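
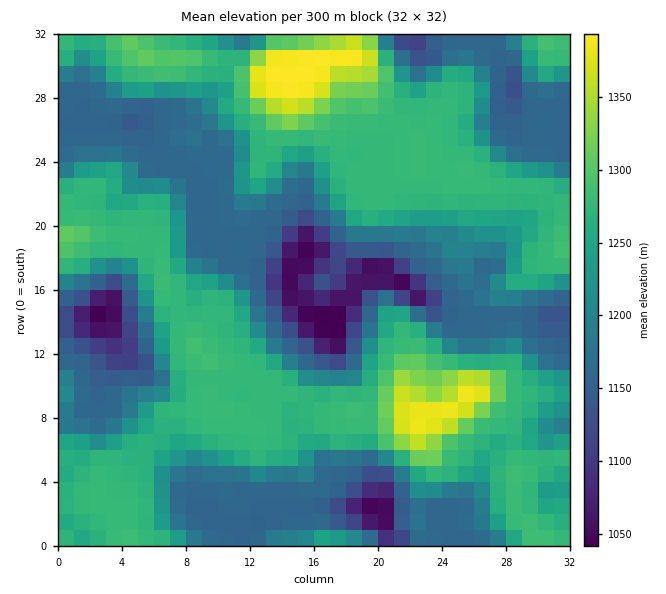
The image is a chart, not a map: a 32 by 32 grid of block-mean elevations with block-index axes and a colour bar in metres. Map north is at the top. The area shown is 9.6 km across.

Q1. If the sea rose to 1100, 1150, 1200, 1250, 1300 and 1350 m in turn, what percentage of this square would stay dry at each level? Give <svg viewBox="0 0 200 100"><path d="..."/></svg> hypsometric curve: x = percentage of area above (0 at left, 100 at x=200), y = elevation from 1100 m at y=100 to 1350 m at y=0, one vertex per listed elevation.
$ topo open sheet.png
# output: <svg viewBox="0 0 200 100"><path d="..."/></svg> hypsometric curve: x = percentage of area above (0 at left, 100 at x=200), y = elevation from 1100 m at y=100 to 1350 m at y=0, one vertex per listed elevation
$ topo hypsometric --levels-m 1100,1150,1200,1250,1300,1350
<svg viewBox="0 0 200 100"><path d="M189 100l-11-20-62-20-21-20-80-20-7-20"/></svg>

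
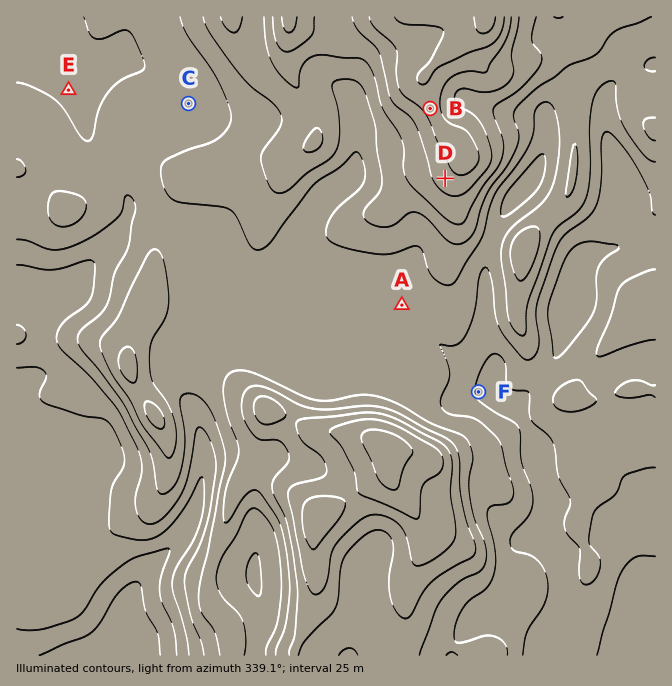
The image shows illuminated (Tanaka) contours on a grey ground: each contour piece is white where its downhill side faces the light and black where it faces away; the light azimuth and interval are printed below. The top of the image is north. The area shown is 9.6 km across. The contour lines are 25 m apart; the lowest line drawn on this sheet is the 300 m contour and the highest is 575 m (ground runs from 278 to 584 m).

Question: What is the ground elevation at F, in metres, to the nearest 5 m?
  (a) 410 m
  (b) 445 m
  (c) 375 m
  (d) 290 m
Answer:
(c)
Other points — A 405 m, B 530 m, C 410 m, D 510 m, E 400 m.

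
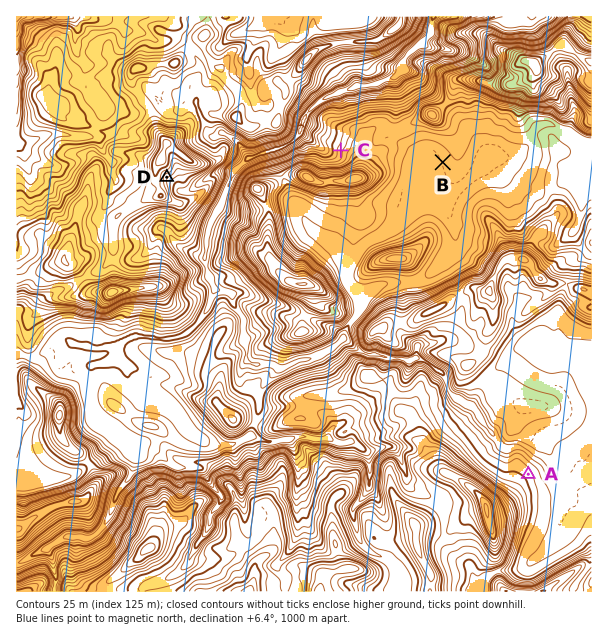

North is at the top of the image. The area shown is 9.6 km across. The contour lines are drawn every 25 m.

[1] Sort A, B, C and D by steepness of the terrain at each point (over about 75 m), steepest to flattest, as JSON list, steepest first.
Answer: ["D", "C", "A", "B"]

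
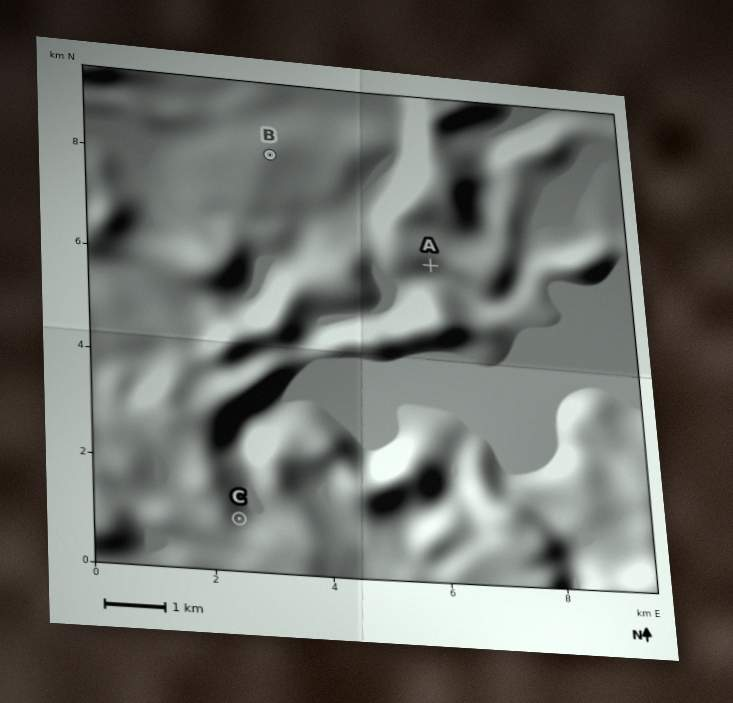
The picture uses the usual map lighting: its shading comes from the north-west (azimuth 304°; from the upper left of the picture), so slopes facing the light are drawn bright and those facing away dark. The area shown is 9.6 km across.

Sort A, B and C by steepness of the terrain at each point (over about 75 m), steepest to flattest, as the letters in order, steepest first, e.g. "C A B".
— A C B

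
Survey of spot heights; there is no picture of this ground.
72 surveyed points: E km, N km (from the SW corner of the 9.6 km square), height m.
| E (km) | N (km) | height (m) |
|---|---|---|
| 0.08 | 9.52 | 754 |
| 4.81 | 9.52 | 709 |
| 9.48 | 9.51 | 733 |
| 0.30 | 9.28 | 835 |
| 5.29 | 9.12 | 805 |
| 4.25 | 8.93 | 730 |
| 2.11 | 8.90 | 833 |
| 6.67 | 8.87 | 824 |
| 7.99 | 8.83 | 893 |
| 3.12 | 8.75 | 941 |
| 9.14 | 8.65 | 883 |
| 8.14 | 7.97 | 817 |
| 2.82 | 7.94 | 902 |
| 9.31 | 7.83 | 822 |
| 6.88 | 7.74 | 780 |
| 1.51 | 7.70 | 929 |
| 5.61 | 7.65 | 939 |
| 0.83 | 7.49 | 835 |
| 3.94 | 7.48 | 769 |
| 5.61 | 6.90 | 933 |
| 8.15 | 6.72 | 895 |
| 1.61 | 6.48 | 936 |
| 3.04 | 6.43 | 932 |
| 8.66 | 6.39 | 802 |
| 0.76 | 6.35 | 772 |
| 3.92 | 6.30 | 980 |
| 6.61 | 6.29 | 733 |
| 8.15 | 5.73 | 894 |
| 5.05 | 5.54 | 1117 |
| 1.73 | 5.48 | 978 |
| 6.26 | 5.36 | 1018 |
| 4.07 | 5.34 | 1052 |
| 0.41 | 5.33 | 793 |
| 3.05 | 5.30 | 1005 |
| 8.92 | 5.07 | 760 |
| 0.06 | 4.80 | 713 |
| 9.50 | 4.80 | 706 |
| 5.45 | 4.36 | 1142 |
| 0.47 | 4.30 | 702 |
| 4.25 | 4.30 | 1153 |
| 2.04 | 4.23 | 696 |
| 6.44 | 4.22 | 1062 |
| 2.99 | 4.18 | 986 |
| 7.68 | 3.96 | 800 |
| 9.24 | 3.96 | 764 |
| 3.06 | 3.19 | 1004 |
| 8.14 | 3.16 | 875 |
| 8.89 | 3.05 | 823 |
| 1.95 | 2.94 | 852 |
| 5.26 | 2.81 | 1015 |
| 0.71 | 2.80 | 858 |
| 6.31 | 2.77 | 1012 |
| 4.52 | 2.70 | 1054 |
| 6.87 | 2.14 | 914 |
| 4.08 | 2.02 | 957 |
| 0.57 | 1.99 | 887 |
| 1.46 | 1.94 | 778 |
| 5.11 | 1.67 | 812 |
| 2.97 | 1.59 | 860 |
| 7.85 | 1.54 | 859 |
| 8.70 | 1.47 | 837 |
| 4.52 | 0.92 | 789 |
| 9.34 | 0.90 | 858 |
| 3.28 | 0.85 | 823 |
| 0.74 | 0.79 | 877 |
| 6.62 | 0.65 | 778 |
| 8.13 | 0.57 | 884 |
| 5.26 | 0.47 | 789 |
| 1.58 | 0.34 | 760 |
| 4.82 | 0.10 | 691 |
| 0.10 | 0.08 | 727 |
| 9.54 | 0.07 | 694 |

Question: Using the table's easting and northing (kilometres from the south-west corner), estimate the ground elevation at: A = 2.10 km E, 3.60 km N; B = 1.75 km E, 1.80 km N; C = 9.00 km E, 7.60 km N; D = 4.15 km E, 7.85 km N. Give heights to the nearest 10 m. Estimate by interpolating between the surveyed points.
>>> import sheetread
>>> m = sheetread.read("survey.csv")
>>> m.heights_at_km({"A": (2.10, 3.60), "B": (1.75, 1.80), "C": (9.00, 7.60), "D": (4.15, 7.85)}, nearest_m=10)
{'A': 740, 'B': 790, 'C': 860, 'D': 790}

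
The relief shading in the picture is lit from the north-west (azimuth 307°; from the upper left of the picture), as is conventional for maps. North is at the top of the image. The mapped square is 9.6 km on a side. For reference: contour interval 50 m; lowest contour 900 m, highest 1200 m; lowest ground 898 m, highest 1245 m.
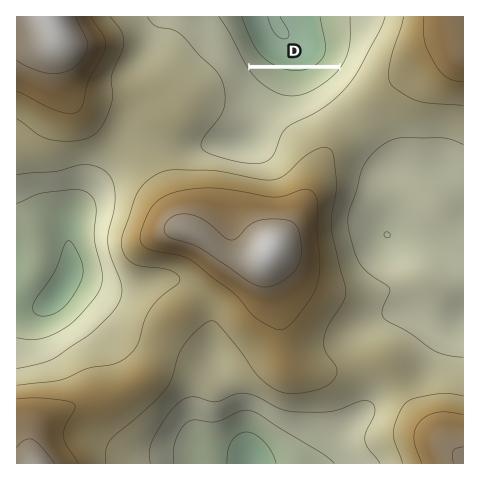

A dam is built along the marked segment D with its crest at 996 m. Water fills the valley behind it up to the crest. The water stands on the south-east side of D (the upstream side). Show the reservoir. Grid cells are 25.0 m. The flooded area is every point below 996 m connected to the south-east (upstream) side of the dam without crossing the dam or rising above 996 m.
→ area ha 67.2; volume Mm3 12.9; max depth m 49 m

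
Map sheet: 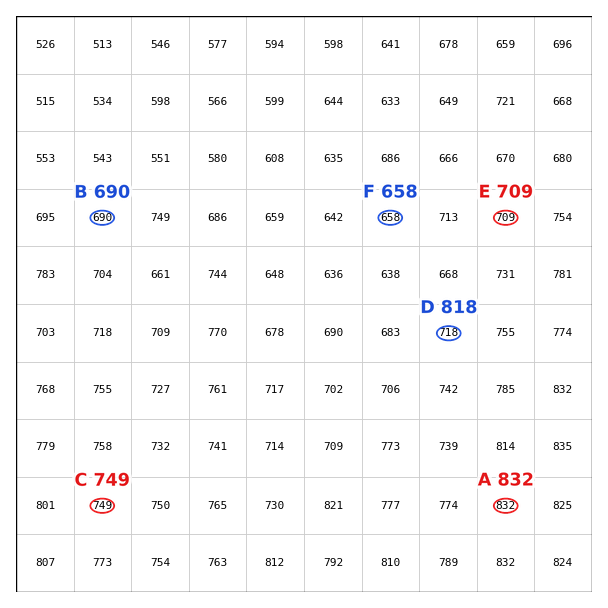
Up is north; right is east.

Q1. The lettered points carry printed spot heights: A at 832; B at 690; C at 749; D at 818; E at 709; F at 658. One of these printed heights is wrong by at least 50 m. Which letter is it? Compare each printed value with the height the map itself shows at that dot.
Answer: D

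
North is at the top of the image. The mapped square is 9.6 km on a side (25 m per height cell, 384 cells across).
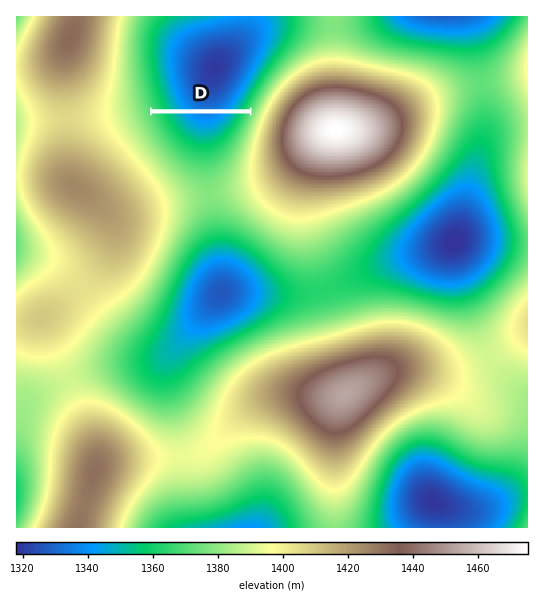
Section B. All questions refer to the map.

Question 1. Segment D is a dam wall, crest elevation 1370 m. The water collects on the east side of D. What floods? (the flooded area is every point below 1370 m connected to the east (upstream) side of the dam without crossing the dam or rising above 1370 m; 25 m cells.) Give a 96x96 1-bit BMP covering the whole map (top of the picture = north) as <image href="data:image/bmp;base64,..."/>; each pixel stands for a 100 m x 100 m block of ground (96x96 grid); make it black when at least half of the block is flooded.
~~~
<image width="96" height="96" href="data:image/bmp;base64,Qk2+BAAAAAAAAD4AAAAoAAAAYAAAAGAAAAABAAEAAAAAAIAEAAATCwAAEwsAAAIAAAAAAAAA////AAAAAAAAAAAAAAAAAAAAAAAAAAAAAAAAAAAAAAAAAAAAAAAAAAAAAAAAAAAAAAAAAAAAAAAAAAAAAAAAAAAAAAAAAAAAAAAAAAAAAAAAAAAAAAAAAAAAAAAAAAAAAAAAAAAAAAAAAAAAAAAAAAAAAAAAAAAAAAAAAAAAAAAAAAAAAAAAAAAAAAAAAAAAAAAAAAAAAAAAAAAAAAAAAAAAAAAAAAAAAAAAAAAAAAAAAAAAAAAAAAAAAAAAAAAAAAAAAAAAAAAAAAAAAAAAAAAAAAAAAAAAAAAAAAAAAAAAAAAAAAAAAAAAAAAAAAAAAAAAAAAAAAAAAAAAAAAAAAAAAAAAAAAAAAAAAAAAAAAAAAAAAAAAAAAAAAAAAAAAAAAAAAAAAAAAAAAAAAAAAAAAAAAAAAAAAAAAAAAAAAAAAAAAAAAAAAAAAAAAAAAAAAAAAAAAAAAAAAAAAAAAAAAAAAAAAAAAAAAAAAAAAAAAAAAAAAAAAAAAAAAAAAAAAAAAAAAAAAAAAAAAAAAAAAAAAAAAAAAAAAAAAAAAAAAAAAAAAAAAAAAAAAAAAAAAAAAAAAAAAAAAAAAAAAAAAAAAAAAAAAAAAAAAAAAAAAAAAAAAAAAAAAAAAAAAAAAAAAAAAAAAAAAAAAAAAAAAAAAAAAAAAAAAAAAAAAAAAAAAAAAAAAAAAAAAAAAAAAAAAAAAAAAAAAAAAAAAAAAAAAAAAAAAAAAAAAAAAAAAAAAAAAAAAAAAAAAAAAAAAAAAAAAAAAAAAAAAAAAAAAAAAAAAAAAAAAAAAAAAAAAAAAAAAAAAAAAAAAAAAAAAAAAAAAAAAAAAAAAAAAAAAAAAAAAAAAAAAAAAAAAAAAAAAAAAAAAAAAAAAAAAAAAAAAAAAAAAAAAAAAAAAAAAAAAAAAAAAAAAAAAAAAAAAAAAAAAAAAAAAAAAAAAAAAAAAAAAAAAAAAAAAAAAAAAAAAAAAAAAAAAAAAAAAAAAAAAAAAAAAAAAAAAAAAAAAAAAAAAAAAAAAAAAAAAAAAAAAAAAAAAAAAAAAAAAAAAAAAAAAAAAAAAAAAAAAAAAAAAAAAAAAAAAAAAAAAAAAAAAfAAAAAAAAAAAAAAB/gAAAAAAAAAAAAAD/wAAAAAAAAAAAAAH/wAAAAAAAAAAAAAP/4AAAAAAAAAAAAAf/8AAAAAAAAAAAAAf/8AAAAAAAAAAAAA//+AAAAAAAAAAAAA//+AAAAAAAAAAAAA//+AAAAAAAAAAAAAAAAAAAAAAAAAAAAAAAAAAAAAAAAAAAAAAAAAAAAAAAAAAAAAAAAAAAAAAAAAAAAAAAAAAAAAAAAAAAAAAAAAAAAAAAAAAAAAAAAAAAAAAAAAAAAAAAAAAAAAAAAAAAAAAAAAAAAAAAAAAAAAAAAAAAAAAAAAAAAAAAAAAAAAAAAAAAAAAAAAAAAAAAAAAAAAAAAAAAAAAAAAAAAAAAAAAAAAAAAAAAAAAAAAAAAAAAAAAAAAAAAAAAAAAAAAAAAAAAAAAAAAAAAAAAAAAAAAAAAAAAAA="/>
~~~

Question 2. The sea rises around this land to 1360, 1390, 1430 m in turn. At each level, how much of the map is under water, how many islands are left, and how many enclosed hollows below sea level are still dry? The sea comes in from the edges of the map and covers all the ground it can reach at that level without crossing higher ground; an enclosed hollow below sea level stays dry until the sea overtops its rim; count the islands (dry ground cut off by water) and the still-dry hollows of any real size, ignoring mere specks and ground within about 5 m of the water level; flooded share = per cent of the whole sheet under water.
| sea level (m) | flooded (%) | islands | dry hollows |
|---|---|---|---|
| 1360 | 12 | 0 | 2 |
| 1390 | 56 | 1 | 0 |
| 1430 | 93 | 2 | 0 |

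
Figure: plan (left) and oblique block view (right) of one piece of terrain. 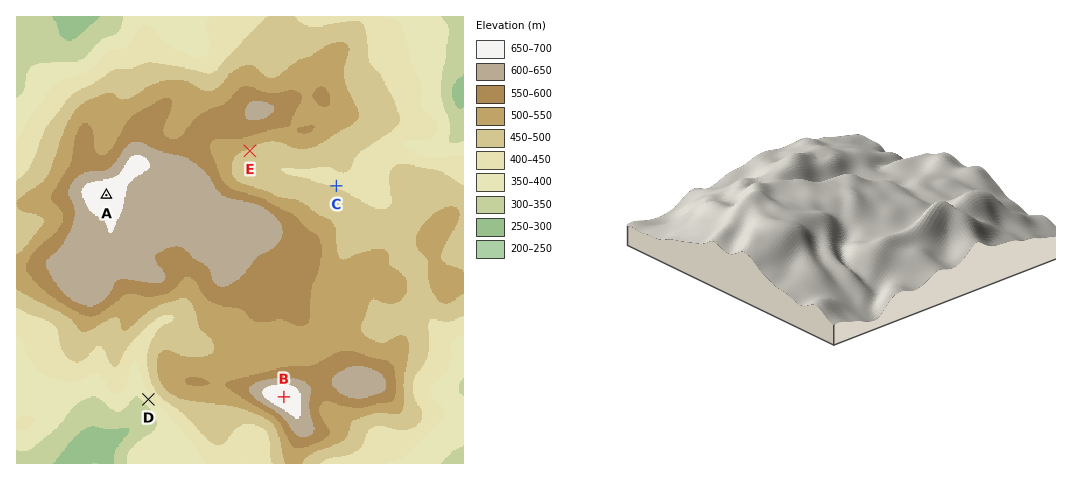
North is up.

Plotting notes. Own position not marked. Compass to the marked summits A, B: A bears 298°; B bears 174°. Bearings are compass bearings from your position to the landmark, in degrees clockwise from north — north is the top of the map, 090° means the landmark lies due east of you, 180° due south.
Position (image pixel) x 272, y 283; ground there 580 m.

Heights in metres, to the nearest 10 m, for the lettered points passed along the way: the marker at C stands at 450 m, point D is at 380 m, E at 490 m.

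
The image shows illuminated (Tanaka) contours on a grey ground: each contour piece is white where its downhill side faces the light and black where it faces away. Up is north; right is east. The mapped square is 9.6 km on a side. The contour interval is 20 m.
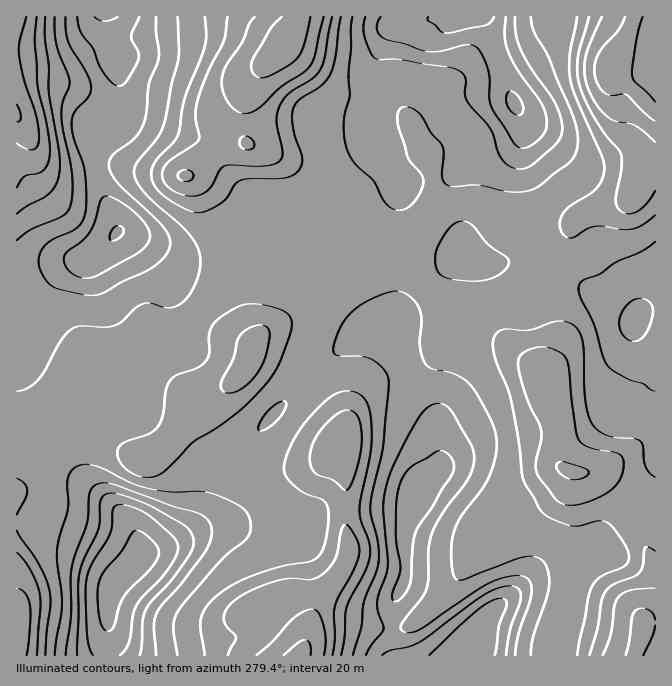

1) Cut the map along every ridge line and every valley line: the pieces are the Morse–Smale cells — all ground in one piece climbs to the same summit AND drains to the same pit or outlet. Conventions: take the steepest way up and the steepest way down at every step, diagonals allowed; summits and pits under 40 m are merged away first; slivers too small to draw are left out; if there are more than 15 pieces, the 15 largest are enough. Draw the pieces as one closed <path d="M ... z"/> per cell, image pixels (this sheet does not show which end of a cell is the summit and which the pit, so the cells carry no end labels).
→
<path d="M468 254l-30 15-28 10-9 13-3 15-4 35 10 21 12 35 15 17 7 12 3 36-2 5-21 20-14 42 2 45-12 25-3 20 3 34 3 2 237 0 9-26 0-10-11-12-23-17-15-14-11-17-7-30-2-57-13-8-2-8 2-9-2-45-3-8-18-20 0-7 15-15 3-6 0-24-7-30 2-16 3-7-17-9-12-3-21 5-24 0z"/><path d="M482 16l-184 0-10 24-25 27-15 30-5 16 0 15 3 15 22 8 19 10 55 22 12 15 26-15 14-2 4 2 10 22 17 19 9-8 12-8-3-6 0-14 7-9 18-11 37-17 13-9 5-10-2-17-10-18-22-67z"/><path d="M344 453l-29 11-43 10-32-1-21-12-8 11-5 28-12 24-20 17-17 8-13 4-31 32-5 17-2 53 192 1 10-19 5-23 10-19 16-20 10-21 0-10-3-10 0-54-2-2z"/><path d="M384 336l-27 3-30 19-24 22-17 22-32 34-24 13-12 11 22 13 32 1 43-10 13-6 16-5 2 81 3 10 0 10-10 21-16 20-10 19-5 23-8 19 96-1-3-7-2-28 3-20 12-25-2-45 12-38 23-24 2-13-3-28-7-12-17-20-20-55z"/><path d="M297 16l-191 1 0 11 12 40 0 25-10 20-17 17 0 10 5 35 8 23 10 19 4 16 4-2 10 3 48 27 44 1-1-17-14-23-11-35-10-12 39-26 19-7-3-14 0-15 5-16 15-30 25-27 8-17z"/><path d="M634 16l-151 1 6 13 22 67 10 18 2 17-8 12-47 24-24 17-1 17 4 7 17-6 14 0 26 8 30 0 38 10 13-8 39-10 9-8 8-25 15-18 0-40-26-24-20-10-4-8 5-12 13-16z"/><path d="M557 271l-4 2-4 12 7 38 0 24-3 6-15 15 0 7 18 20 3 8 2 9-2 45 2 8 13 8 0 35 5 42 5 14 10 13 15 14 32 26 2 13-9 25 21 1 1-346-11 1-11 10-4-3-18-7-32-28z"/><path d="M354 198l-14 5-32 26-16 9-25 28-12-5-29 1 2 25 26 53 0 8-13 27-28 25-17 22 0 10 3 6 18 21 37-23 32-34 17-22 24-22 20-14 15-6 22-2 10 3 5-41 5-13 10-7 24-9 31-16-4-5-23-7-17-15-3 0-7 7-17 10-31 6-13 7 0-26 4-10 0-12z"/><path d="M122 231l-7 3-24 28 3 15 12 26 10 34 0 13-5 28-5 12-4 4-18 9-8 7-5 17 19 6 44 23 15 2 11-7 29-28 8-5 28-30 16-13 10-17 3-18-23-43-5-17-1-19-1 2-44-2-25-15z"/><path d="M105 16l-89 1 1 286 13-5 35-30 20-7 12-7 21-22-4-15-10-19-8-23-5-35 0-10 17-17 10-20 0-25-12-40z"/><path d="M70 428l-42 3-12 4 1 221 88 0 3-14 0-40 3-14 30-33-2-13-8-18-45-44-7-10-8-23z"/><path d="M245 143l-18 6-39 26 11 15 10 32 14 23 1 15 31 1 12 5 25-28 16-9 22-20 20-10 3-4-11-12-14-7-24-8-36-17z"/><path d="M197 418l-8 5-29 28-11 7-15-2-44-23-13-5-6 0 0 19 8 23 7 10 45 44 7 13 4 17 32-13 20-17 9-14 6-33 9-17-12-12-10-16z"/><path d="M92 258l-27 10-35 30-14 5 0 12 8 8 4 10 0 32 3 8 16 16 18 9 27 0 12-5 5-10 4-11 3-35-10-34-13-31z"/><path d="M655 153l-14 17-5 18-7 11-15 7-29 7-12 9-4 8-1 15-14 25 26 13 27 25 27 13 11-10 11-3z"/>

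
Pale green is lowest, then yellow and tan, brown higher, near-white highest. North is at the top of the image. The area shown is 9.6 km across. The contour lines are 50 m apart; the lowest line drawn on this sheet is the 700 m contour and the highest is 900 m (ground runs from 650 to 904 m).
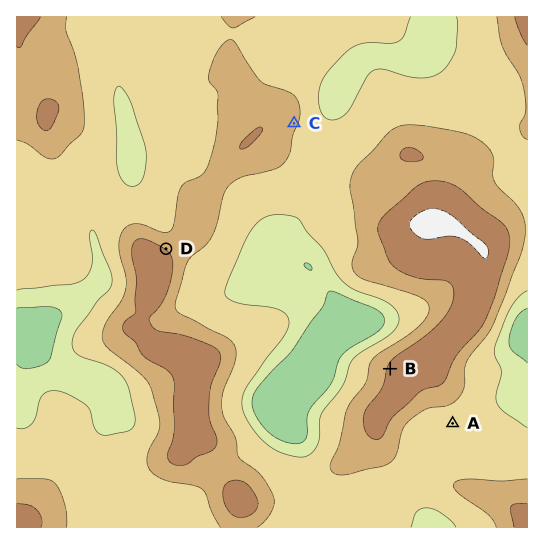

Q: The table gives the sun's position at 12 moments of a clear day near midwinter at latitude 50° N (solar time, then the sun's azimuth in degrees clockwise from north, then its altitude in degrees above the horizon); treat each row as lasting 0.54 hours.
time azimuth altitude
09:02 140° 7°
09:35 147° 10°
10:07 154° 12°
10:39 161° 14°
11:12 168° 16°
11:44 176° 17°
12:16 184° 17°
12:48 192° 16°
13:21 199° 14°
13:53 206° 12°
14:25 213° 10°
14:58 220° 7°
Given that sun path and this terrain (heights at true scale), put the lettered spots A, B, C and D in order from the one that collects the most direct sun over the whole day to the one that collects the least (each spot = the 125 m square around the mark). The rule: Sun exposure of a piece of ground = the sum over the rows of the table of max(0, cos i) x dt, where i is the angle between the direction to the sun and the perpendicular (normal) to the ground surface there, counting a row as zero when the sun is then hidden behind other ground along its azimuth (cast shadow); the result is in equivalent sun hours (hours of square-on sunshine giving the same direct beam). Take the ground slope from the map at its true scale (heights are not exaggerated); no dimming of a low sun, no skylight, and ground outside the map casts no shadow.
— C ≈ A > B > D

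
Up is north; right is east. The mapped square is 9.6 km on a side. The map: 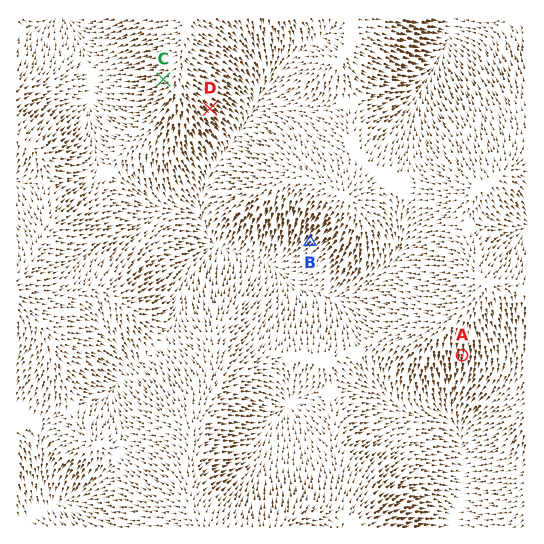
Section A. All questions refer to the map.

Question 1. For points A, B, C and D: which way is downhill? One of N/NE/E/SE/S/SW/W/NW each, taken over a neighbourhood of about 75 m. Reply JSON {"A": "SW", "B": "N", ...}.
{"A": "S", "B": "SW", "C": "W", "D": "SE"}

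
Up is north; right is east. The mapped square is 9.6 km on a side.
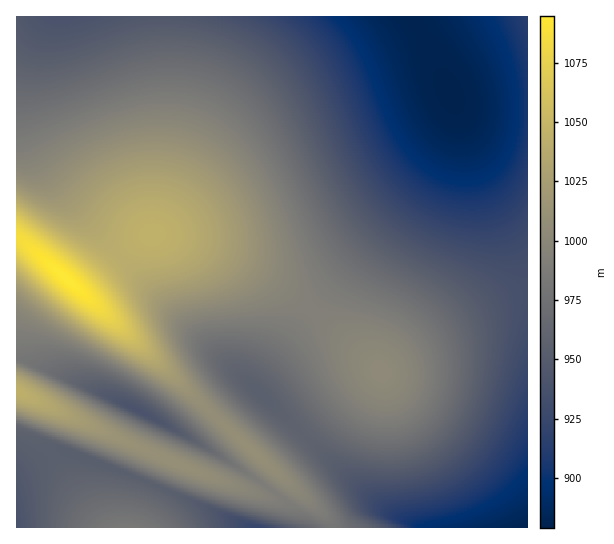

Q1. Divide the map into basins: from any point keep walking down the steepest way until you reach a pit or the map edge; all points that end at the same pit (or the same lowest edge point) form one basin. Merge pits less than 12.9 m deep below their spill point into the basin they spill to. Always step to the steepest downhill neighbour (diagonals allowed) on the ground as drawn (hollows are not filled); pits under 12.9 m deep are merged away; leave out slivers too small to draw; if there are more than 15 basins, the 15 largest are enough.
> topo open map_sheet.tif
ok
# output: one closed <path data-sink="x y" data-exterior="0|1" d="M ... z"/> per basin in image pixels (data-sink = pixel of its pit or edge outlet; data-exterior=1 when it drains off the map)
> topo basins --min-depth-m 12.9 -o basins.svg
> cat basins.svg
<path data-sink="450 94" data-exterior="0" d="M527 16l-510 0-1 221 5 2 94 82 136 130 18 14 4 0 66-66 20-16 22-11 18-16 56-35 43-21 30-10z"/><path data-sink="527 527" data-exterior="1" d="M527 291l-20 5-52 25-56 35-18 16-22 11-20 16-66 66-4 1 53 46 9 9 3 7 193 0z"/><path data-sink="139 411" data-exterior="0" d="M18 237l-2 1 0 152 151 70 84 32 18 4 8-10 4-8-1-3-62-55-103-99z"/><path data-sink="17 527" data-exterior="1" d="M17 391l-1 136 119 1 9-30 12-27 4-14z"/><path data-sink="258 527" data-exterior="1" d="M161 456l-20 50 2 1-3 3-3 18 196-1-2-6-9-9-40-35-7 13-6 6-6 0-62-23z"/>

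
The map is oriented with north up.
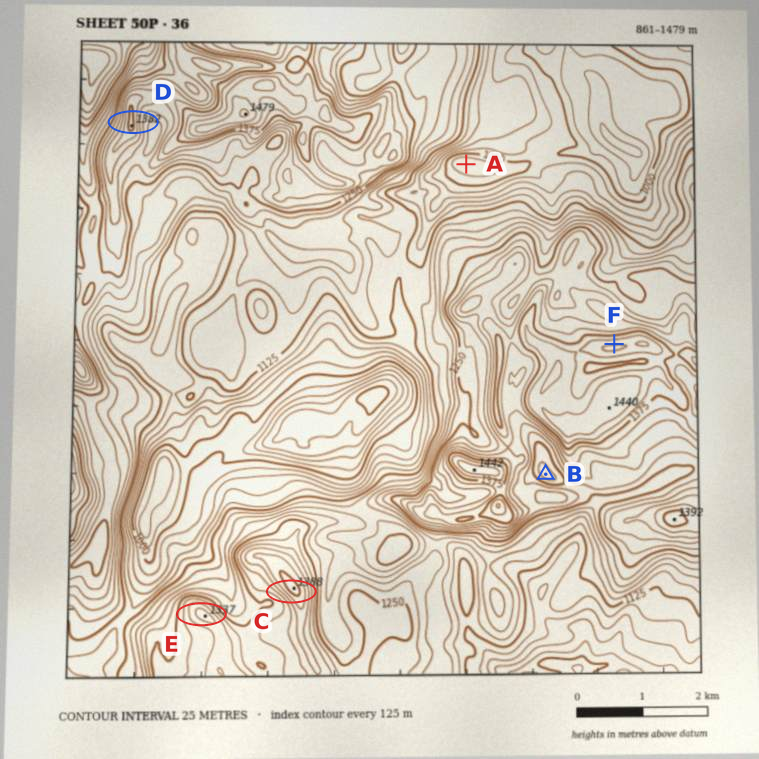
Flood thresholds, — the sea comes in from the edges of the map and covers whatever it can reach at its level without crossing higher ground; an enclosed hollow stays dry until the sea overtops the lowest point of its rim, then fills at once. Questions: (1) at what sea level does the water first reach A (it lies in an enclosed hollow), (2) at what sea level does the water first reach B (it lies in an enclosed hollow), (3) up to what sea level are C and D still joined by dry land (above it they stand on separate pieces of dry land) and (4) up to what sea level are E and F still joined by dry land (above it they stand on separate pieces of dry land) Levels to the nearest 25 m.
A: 1000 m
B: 1275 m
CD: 1125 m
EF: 1200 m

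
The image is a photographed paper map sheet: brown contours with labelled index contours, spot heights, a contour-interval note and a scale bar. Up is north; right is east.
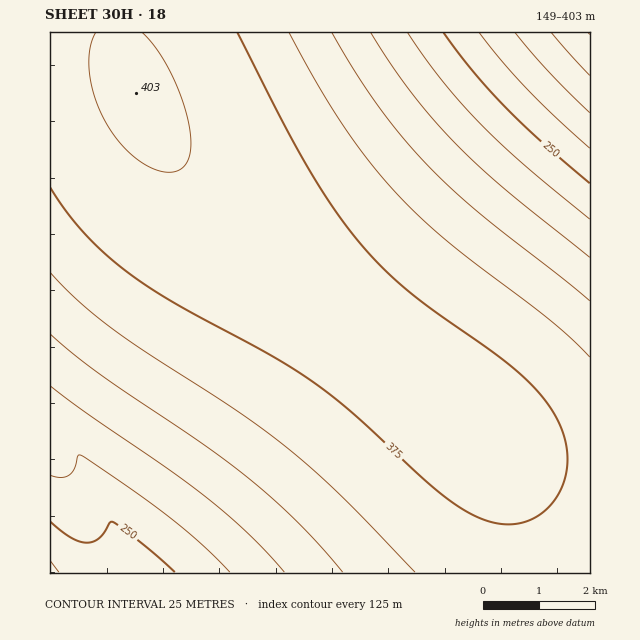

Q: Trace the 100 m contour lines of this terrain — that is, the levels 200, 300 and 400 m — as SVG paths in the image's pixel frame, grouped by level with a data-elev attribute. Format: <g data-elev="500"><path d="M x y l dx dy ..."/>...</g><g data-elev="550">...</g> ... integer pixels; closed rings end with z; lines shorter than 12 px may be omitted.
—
<g data-elev="200"><path d="M590 113l-41-41-34-39"/></g><g data-elev="300"><path d="M50 386l32 24 85 58 41 31 42 36 34 37"/><path d="M590 257l-86-69-49-45-44-51-40-59"/></g><g data-elev="400"><path d="M96 33l-6 18 0 23 5 25 11 24 15 21 18 17 18 9 9 2 8 0 10-6 6-11 1-15-3-20-8-25-11-26-13-21-14-15"/></g>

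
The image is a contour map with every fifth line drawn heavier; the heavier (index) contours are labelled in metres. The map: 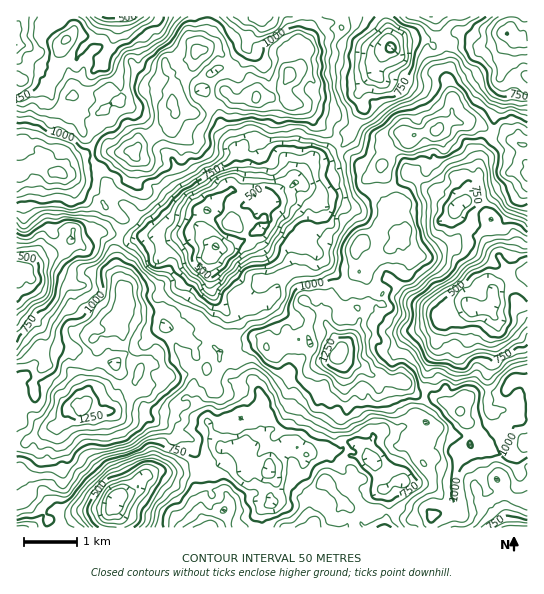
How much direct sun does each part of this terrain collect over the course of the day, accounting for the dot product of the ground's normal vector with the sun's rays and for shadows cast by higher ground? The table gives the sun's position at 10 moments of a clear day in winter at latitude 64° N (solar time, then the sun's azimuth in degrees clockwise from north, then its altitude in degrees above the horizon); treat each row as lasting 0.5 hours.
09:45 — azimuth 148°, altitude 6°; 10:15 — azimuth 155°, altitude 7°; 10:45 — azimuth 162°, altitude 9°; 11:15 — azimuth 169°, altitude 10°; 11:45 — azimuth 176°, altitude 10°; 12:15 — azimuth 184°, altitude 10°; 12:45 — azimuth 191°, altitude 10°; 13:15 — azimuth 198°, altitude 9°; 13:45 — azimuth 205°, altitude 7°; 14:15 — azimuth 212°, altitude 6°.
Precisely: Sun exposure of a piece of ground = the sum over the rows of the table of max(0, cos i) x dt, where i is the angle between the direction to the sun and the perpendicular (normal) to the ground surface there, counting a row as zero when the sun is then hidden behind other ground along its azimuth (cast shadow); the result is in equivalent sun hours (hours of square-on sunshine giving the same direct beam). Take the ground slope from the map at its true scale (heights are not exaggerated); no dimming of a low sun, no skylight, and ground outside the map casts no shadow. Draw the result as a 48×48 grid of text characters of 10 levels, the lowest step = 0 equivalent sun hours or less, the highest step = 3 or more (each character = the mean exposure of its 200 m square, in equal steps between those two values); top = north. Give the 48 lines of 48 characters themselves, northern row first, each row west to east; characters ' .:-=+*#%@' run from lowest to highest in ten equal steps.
:..                          . .:::=+*##+==-::::
...                          .-=-:  ....       .
... ::.        .          . .:::.               
   .:           -=+:    . .--:..                
          .  ..-=*=:       ..::                 
.         .  ::.+=      .:--...                .
          .... .::.     .+=-:.                  
       ..  --.    -+.:.::.  :.                  
            .:-:  :*%%@#**+--:           .      
             :-=+=+#%@@@%@@%=-.                 
             --===+#@%%%@%@%*:-        .:#*+.   
            .*%+:::+#*=#@@#%%+.  .:+-=#%#*@%-:. 
:      ....::-#**+=:-:=++***#+.  .:+@@@%##*#*-=-
  .   .=%#*+-:-*%@%*=++=.-=-:--.   -##=*%%*+::..
 ==....:+%%@%#*##%%%#***=:-:.:--::=-.:-+*++--::.
#+*%#*-:==*+#**%%#+----=:. .:::--++. .++:-=-=#**
##*%%+==.+#*-+*#*=:.         .:-*-    .:==::=+=+
##%%##*-..=***+=.              .:: .:..:-  -##*#
**%%@@#**: -++-.                  :..:::   :+#@@
#**+===--::--:.                   .  ..   .: :%%
%+=:  .                          ..:::    :=*%*%
*+--                           .-:.-=.  .:-=**++
=-:.                          .=-:=+-.::-++=:.:=
:..                           .::=++=##*==-.  .-
   . ...:                      -=-:-+*%#+:      
        .. :..        .         .. -##+:        
         ::.              .       .:-.          
         .-:..           .=-    .:=-            
        ::-=-:-.          .:.   .---.           
   ..  .---=   :::.        ::    ..             
    ::-===-   .::.==:-:..::..   .               
   .   ::-.   .:::.::+#+:+=.  ::.               
            ..  -. .=+%%#*-.=*+=.               
           :--..--:=*##%#-:+%@%**:.             
..        .:::**==:.::+++=*+++##*+=+-.        --
.  .      :*+#%*++*=-=-++*+=:=#*-+**@+:   .:.=+-
.  ..::.  :=*+-:=#@%%*=-+=++***+#%###@##- ::::::
:   =*#*#+::::--=+*=-::-=#+##+=##@@%*-*#*+:.   .
  .:+%@%#%#*%*==:.-=-=--=*%##%@%%*+=-: :=*+. .. 
 :++**@@%%%@@@+-..-=+--:-=++*%%#+:..:.: ..-:  . 
*+*###%@@@@@%%#*=:    .::. .... .-+=-:.:...:...=
%#*##++@@@@@#*++=.    .::.        -++: .=:=+#*+#
-*%#=*%%@@#+-::..        :         :-+-:.=***#+:
-+#*+*%@%%*:                .. .-..    ..:=:::-=
+=+%%##*=..              . .=- :.       ::.:::=*
:=+*##=-           ....     .-:         :..-+++-
%#-.-..    .        -:       .==---. ::.:-:-=#%%
@%-=.        ..     .       .  .-*#*=++*#%#*%@@@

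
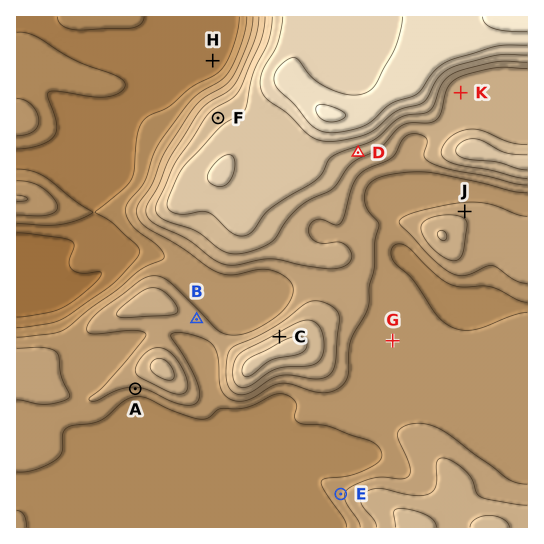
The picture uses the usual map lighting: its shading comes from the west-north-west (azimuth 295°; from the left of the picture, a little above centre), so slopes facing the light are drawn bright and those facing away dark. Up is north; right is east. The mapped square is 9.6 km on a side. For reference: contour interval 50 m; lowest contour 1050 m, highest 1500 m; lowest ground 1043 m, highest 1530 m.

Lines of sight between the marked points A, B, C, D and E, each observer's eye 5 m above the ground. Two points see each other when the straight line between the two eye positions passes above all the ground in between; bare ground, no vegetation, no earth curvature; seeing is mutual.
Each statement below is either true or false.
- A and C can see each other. false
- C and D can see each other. true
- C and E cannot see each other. true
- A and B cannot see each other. true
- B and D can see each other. false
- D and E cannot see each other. false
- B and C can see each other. true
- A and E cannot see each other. false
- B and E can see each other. false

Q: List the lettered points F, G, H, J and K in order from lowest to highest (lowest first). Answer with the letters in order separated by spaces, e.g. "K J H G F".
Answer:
H G J K F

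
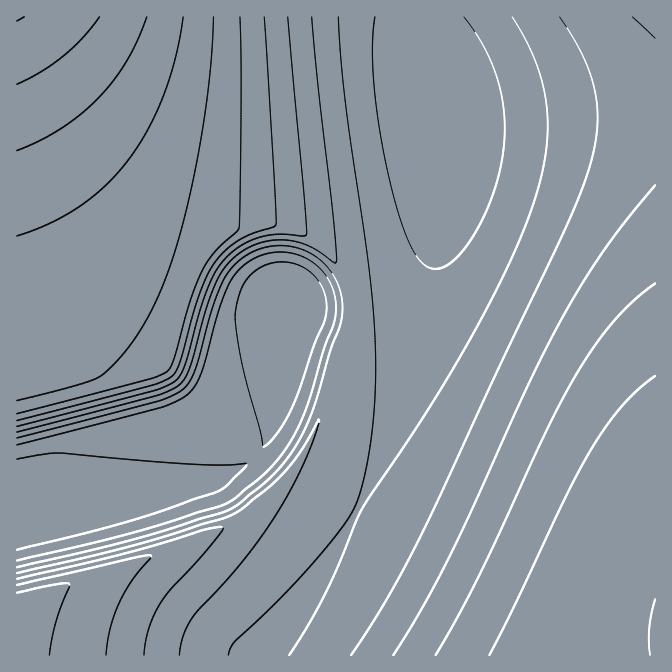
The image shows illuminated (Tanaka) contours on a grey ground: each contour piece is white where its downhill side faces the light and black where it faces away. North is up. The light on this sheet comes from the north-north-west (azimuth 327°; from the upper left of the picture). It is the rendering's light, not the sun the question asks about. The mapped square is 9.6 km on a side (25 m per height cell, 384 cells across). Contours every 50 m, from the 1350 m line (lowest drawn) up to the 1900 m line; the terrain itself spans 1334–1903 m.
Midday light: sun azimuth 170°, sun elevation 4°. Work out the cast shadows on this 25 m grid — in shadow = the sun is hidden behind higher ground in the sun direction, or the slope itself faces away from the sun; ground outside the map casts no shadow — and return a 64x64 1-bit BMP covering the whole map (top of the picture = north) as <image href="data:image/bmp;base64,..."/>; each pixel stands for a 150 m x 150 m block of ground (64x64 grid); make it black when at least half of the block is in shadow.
<image width="64" height="64" href="data:image/bmp;base64,Qk0+AgAAAAAAAD4AAAAoAAAAQAAAAEAAAAABAAEAAAAAAAACAAATCwAAEwsAAAIAAAAAAAAA////AAAAAAAAAAAAAAAAAAAAAAAAAAAAAAAAAAAAAAAAAAAAAAAAAAAAAAAAAAAAAAAAAAAAAADgAAAAAAAAAPwAAAAAAAAA/4AAAAAAAAD/8AAAAAAAAP/+AAAAAAAA//+AAAAAAAD///AAAAAAAP///AAAAAAA///+AAAAAAD///8AAAAAAP///8AAAAAA////4AAAAAD////gAAAAAP////AAAAAA////+AAAAAD////4AAAAAH////wAAAAAA////AAAAAAAH//8AAAAAAAB//4AAAAAAAB//gAAAAAAAD/+AAAAAAAAH/8AAAAAAAAP/wAAAAAAAA//AAAAAAAAB/+AAAAAAAAB/4AAAAAAAAD/gAAAAAAAAH+AAAAAAAAAP4AAAAAAAAA/AAAAAAAAAB8AAAAAAAAAHgAAAAAAAAAAAAAAAAAAAAAAAAAAAAAAAAAAAAAAAAAAAAAAAAAAAAAAAAAAAAAAAAAAAAAAAAAAAAAAAAAAAAAAAAAAAAAAAAAAAAAAAAAAAAAAAAAAAAAAAAAAAAAAAAAAAAAAAAAAAAAAAAAAAAAAAAAAAAAAAAAAAAAAAAAAAAAAAAAAAAAAAAAAAAAAAAAAAAAAAAAAAAAAAAAAAAAAAAAAAAAAAAAAAAAAAAAAAAAAAAAAAAAAAAAAAAAAAAAAAAAAAAAAAAAAAA=="/>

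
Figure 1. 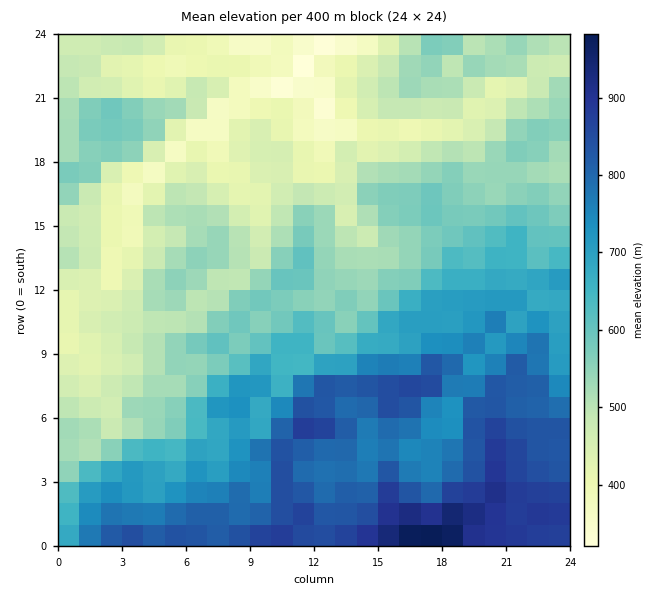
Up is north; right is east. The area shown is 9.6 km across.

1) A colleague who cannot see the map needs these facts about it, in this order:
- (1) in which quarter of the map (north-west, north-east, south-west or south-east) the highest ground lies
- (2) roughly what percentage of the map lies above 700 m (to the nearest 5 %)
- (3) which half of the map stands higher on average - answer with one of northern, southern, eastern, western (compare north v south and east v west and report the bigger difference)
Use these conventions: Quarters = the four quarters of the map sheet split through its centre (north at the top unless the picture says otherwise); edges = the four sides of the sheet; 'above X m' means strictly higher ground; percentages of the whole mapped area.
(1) The highest point lies in the south-east quarter of the map.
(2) About 30 % of the map lies above 700 m.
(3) Taken as a whole, the southern half is higher than the northern.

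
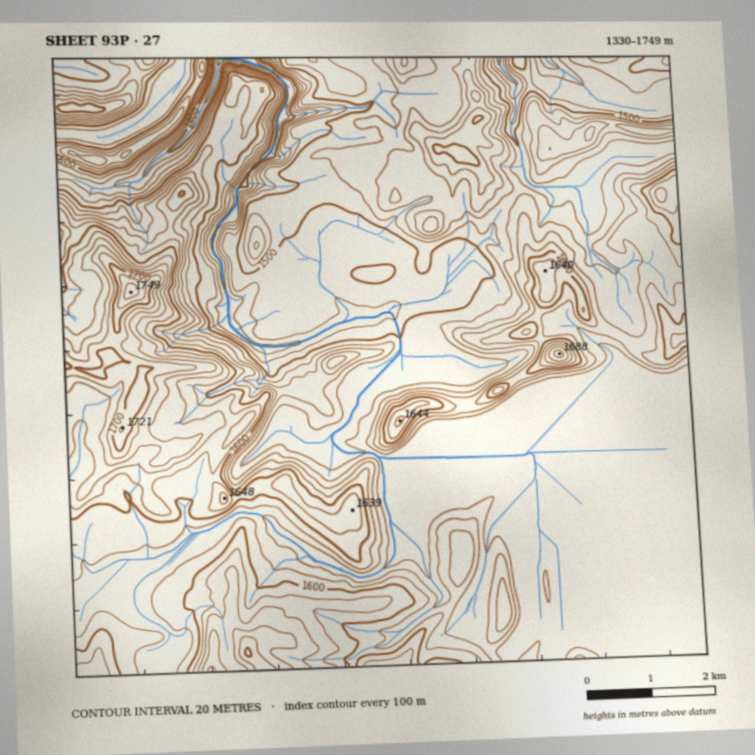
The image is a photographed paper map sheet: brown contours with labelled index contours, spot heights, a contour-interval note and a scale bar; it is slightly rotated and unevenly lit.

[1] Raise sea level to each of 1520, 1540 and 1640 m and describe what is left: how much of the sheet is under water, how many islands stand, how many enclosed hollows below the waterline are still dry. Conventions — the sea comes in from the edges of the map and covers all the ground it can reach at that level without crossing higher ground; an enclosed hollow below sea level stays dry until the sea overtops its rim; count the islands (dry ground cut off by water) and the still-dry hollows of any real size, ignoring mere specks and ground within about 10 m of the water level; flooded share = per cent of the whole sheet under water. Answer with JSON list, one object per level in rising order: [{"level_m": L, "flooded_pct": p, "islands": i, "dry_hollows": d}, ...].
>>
[{"level_m": 1520, "flooded_pct": 27, "islands": 2, "dry_hollows": 0}, {"level_m": 1540, "flooded_pct": 53, "islands": 2, "dry_hollows": 0}, {"level_m": 1640, "flooded_pct": 93, "islands": 1, "dry_hollows": 0}]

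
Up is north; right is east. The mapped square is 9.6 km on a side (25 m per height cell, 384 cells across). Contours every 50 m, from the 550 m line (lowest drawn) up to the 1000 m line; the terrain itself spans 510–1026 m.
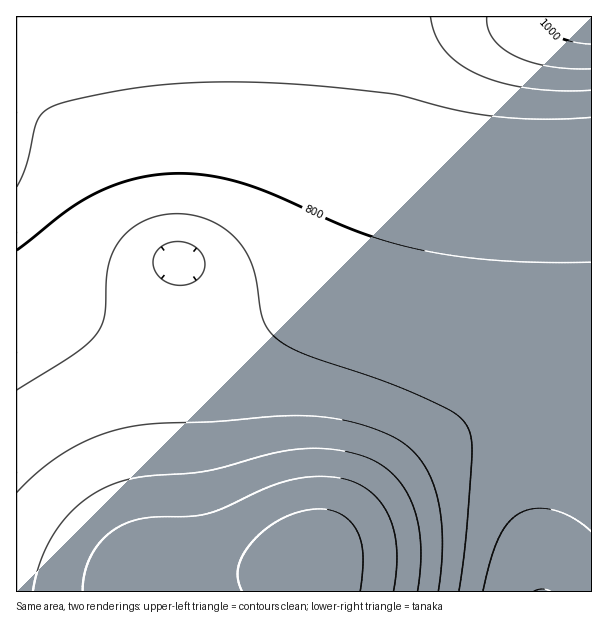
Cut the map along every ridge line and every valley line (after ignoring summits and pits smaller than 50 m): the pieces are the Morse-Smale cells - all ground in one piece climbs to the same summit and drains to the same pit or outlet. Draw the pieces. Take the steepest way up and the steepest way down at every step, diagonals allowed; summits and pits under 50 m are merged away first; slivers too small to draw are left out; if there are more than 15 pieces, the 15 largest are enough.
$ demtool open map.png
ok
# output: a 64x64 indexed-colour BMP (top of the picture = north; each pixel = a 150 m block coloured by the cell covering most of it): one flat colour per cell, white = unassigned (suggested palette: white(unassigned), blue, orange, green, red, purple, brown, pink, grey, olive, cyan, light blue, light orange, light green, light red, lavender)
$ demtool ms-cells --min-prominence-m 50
<image width="64" height="64" href="data:image/bmp;base64,Qk12CAAAAAAAAHYAAAAoAAAAQAAAAEAAAAABAAQAAAAAAAAIAAATCwAAEwsAABAAAAAAAAAA////ALR3HwAOf/8ALKAsACgn1gC9Z5QAS1aMAMJ34wB/f38AIr28AM++FwDox64AeLv/AIrfmACWmP8A1bDFABEREREREREREREREREREREzMzMzMzMzMzMzMzMzMzMzERERERERERERERERERERETMzMzMzMzMzMzMzMzMzMzMRERERERERERERERERERERMzMzMzMzMzMzMzMzMzMzMxERERERERERERERERERERETMzMzMzMzMzMzMzMzMzMzEREREREREREREREREREREREzMzMzMzMzMzMzMzMzMzMRERERERERERERERERERERERMzMzMzMzMzMzMzMzMzMxERERERERERERERERERERERETMzMzMzMzMzMzMzMzMzEREREREREREREREREREREREREzMzMzMzMzMzMzMzMzMRERERERERERERERERERERERERMzMzMzMzMzMzMzMzMxERERERERERERERERERERERERETMzMzMzMzMzMzMzMzEREREREREREREREREREREREREREzMzMzMzMzMzMzMzMRERERERERERERERERERERERERERMzMzMzMzMzMzMzMxERERERERERERERERERERERERERETMzMzMzMzMzMzMzEREREREREREREREREREREREREREREzMzMzMzMzMzMzMREREREREREREREREREREREREREREREzMzMzMzMzMzMxERERERERERERERERERERERERERERERMzMzMzMzMzMzERERERERERERERERERERERERERERERETMzMzMzMzMzMRERERERERERERERERERERERERERERERETMzMzMzMzMxERERERERERERERERERERERERERERERERERMzMzMzMxEREREREREREREREREREREREREREREREREREREREREREREREREREREREREREREREREREREREREREREREREREREREREREREREREREREREREREREREREREREREREREREREREREREREREREREREREREREREREREREREREREREREREREREREREREREREREREREREREREREREREREREREREREREREREREREREREREREREREREREREREREREREREREREREREREREREREREREREREREREREREREREREREREREREREREREREREREREREREREREREREREREREREREREREREREREREREREREREREREREREREREREREREREREREREREREREREREREREREiIiIiIiIRERERERERERERERERERERERERERERERESIiIiIiIiIiIREREREREREREREREREREREREREREREiIiIiIiIiIiIiIRERERERERERERERERERERERERERIiIiIiIiIiIiIiIiERERERERERERERERERERERERERIiIiIiIiIiIiIiIiIiERERERERERERERERERERERERIiIiIiIiIiIiIiIiIiIhERERERERERERERERERERESIiIiIiIiIiIiIiIiIiIiIRERERERERERERERERERERIiIiIiIiIiIiIiIiIiIiIhERERERERERERERERERERIiIiIiIiIiIiIiIiIiIiIiIRERERERERERERERERERIiIiIiIiIiIiIiIiIiIiIiIiEREREREREREREREREREiIiIiIiIiIiIiIiIiIiIiIiIRERERERERERERERERESIiIiIiIiIiIiIiIiIiIiIiIiERERERERERERERERERIiIiIiIiIiIiIiIiIiIiIiIiIREREREREREREREREREiIiIiIiIiIiIiIiIiIiIiIiIhERERERERERERERERESIiIiIiIiIiIiIiIiIiIiIiIiIRERERERERERERERERIiIiIiIiIiIiIiIiIiIiIiIiIhEREREREREREREREREiIiIiIiIiIiIiIiIiIiIiIiIiERERERERERERERERESIiIiIiIiIiIiIiIiIiIiIiIiIhERERERERERERERERIiIiIiIiIiIiIiIiIiIiIiIiIiEREREREREREREREREiIiIiIiIiIiIiIiIiIiIiIiIiIRERERERERERERERESIiIiIiIiIiIiIiIiIiIiIiIiIhERERERERERERERERIiIiIiIiIiIiIiIiIiIiIiIiIiEREREREREREREREREiIiIiIiIiIiIiIiIiIiIiIiIiIRERERERERERERERESIiIiIiIiIiIiIiIiIiIiIiIiIiERERERERERERERERIiIiIiIiIiIiIiIiIiIiIiIiIiIREREREREREREREREiIiIiIiIiIiIiIiIiIiIiIiIiIhERERERERERERERESIiIiIiIiIiIiIiIiIiIiIiIiIiERERERERERERERERIiIiIiIiIiIiIiIiIiIiIiIiIiIREREREREREREREREiIiIiIiIiIiIiIiIiIiIiIiIiIhERERERERERERERESIiIiIiIiIiIiIiIiIiIiIiIiIiERERERERERERERERIiIiIiIiIiIiIiIiIiIiIiIiIiIhEREREREREREREREiIiIiIiIiIiIiIiIiIiIiIiIiIiERERERERERERERESIiIiIiIiIiIiIiIiIiIiIiIiIiIhERERERERERERERIiIiIiIiIiIiIiIiIiIiIiIiIiIiIREREREREREREREiIiIiIiIiIiIiIiIiIiIiIiIiIiIiIhERERERERERESIiIiIiIiIiIiIiIiIiIiIiIiIiIiIiIiIhERERERER"/>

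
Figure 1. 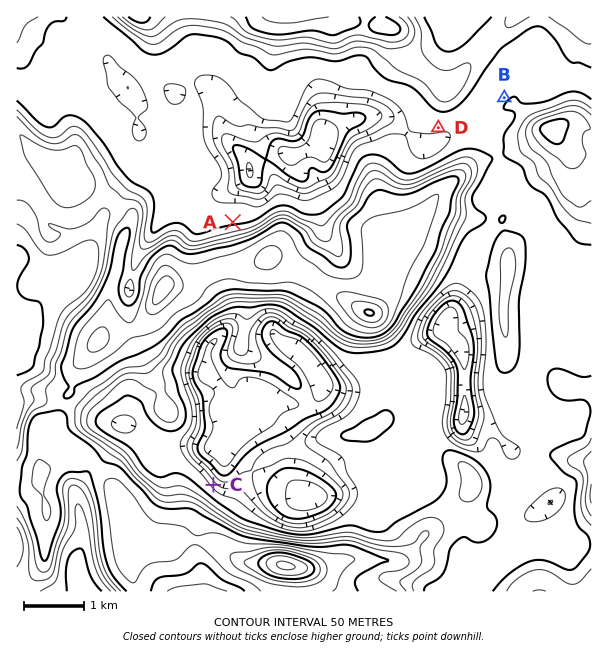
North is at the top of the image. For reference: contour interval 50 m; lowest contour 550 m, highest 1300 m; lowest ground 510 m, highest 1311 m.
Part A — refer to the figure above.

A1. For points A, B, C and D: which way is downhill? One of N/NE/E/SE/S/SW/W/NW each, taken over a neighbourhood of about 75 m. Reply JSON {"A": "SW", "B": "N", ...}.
{"A": "N", "B": "NW", "C": "NE", "D": "S"}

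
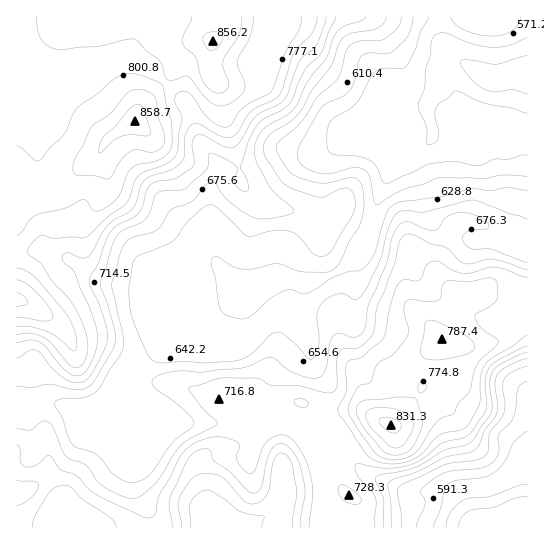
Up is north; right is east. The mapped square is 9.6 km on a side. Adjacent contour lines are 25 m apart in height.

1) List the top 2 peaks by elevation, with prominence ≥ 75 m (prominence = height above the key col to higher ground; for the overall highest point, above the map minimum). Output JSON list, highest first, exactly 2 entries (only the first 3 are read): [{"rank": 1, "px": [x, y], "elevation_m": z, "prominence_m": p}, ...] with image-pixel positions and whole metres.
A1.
[{"rank": 1, "px": [135, 121], "elevation_m": 859, "prominence_m": 349}, {"rank": 2, "px": [391, 425], "elevation_m": 831, "prominence_m": 145}]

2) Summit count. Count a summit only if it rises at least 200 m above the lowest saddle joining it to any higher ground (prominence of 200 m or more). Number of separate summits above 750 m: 1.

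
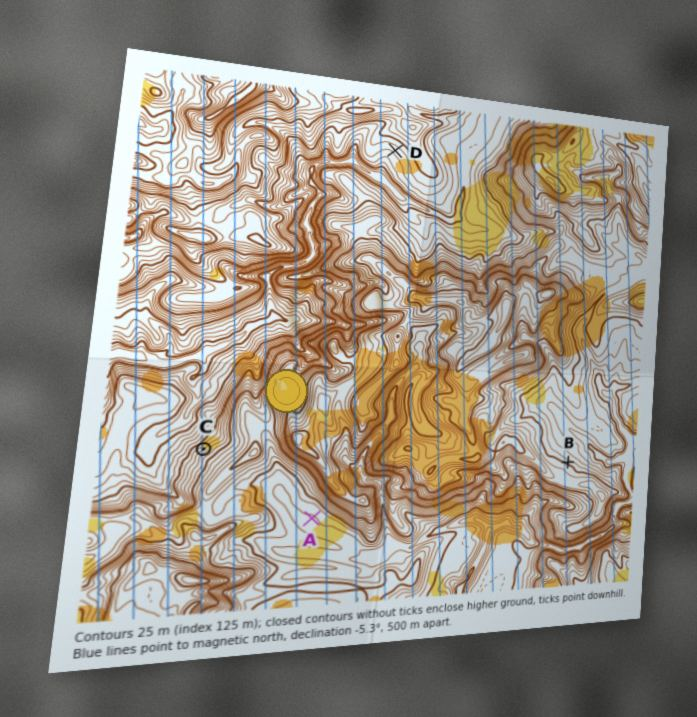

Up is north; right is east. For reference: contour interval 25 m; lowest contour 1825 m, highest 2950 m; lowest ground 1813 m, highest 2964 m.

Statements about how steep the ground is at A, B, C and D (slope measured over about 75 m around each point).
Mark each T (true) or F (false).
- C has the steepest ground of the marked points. T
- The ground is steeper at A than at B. F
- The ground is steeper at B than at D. T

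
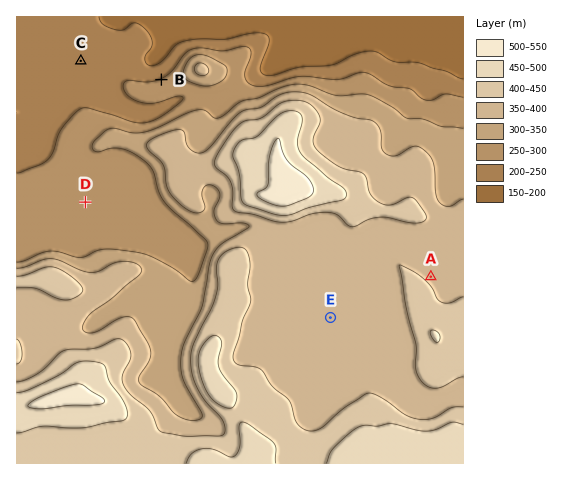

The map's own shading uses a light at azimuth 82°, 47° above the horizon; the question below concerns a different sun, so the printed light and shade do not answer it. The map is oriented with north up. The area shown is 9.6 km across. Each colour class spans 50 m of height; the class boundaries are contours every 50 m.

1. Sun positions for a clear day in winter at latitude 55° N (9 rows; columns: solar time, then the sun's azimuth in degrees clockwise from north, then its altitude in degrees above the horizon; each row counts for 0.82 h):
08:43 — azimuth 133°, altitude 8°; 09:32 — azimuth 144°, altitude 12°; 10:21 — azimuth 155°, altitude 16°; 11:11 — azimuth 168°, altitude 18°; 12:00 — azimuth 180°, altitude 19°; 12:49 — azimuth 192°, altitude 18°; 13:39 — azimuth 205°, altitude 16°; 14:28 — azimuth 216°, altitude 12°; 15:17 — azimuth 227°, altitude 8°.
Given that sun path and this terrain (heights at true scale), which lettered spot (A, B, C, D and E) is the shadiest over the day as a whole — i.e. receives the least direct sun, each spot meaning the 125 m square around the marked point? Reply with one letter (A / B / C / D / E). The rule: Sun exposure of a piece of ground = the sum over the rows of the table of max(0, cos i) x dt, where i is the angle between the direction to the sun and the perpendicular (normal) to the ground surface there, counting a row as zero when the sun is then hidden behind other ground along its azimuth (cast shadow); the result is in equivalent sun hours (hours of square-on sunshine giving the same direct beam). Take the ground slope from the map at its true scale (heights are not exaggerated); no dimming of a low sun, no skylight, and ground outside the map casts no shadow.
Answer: B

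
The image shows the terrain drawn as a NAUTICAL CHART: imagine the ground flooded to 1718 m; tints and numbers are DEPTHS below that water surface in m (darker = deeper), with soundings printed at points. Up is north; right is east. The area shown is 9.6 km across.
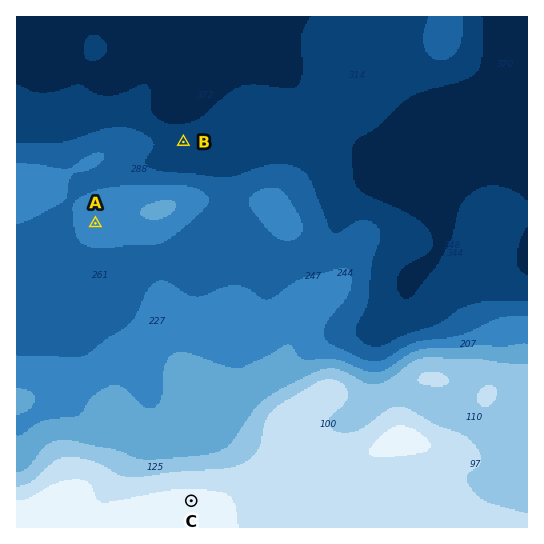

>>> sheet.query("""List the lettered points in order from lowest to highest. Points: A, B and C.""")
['B', 'A', 'C']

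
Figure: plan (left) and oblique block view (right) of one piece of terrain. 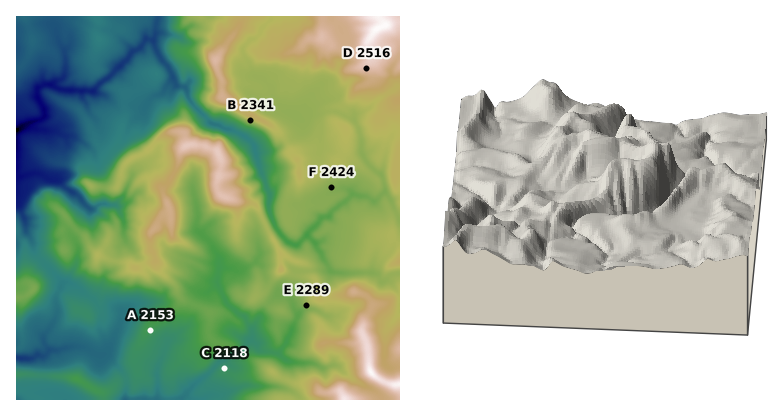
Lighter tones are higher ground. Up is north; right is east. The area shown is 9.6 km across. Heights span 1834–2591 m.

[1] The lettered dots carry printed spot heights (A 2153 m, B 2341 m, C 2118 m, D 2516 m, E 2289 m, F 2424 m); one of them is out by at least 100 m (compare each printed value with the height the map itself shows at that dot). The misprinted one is F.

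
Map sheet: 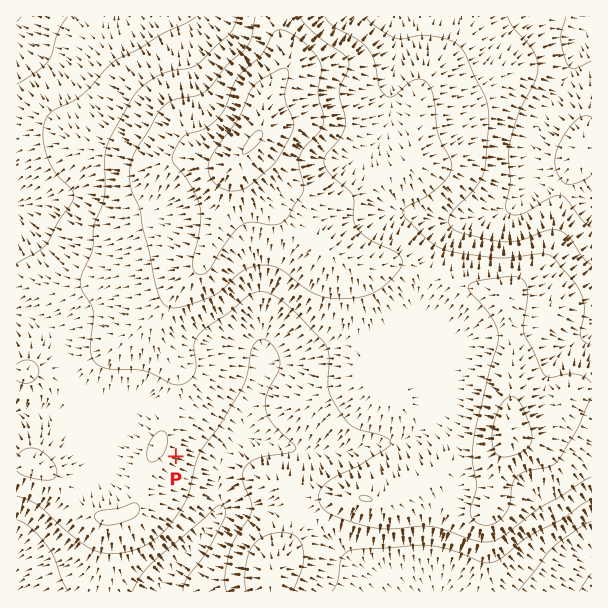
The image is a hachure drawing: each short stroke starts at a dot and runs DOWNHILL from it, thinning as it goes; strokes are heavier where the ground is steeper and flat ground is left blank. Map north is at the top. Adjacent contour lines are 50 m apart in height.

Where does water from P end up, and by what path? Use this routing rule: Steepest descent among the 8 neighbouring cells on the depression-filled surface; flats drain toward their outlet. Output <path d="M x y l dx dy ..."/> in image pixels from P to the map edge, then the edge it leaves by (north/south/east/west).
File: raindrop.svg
<path d="M176 456l21 0 6 5 1 0 14 13 1 39-7 9 0 2-8 7 0 2-12 12 0 1-24 24 0 2-7 10-2 9"/>
exit: south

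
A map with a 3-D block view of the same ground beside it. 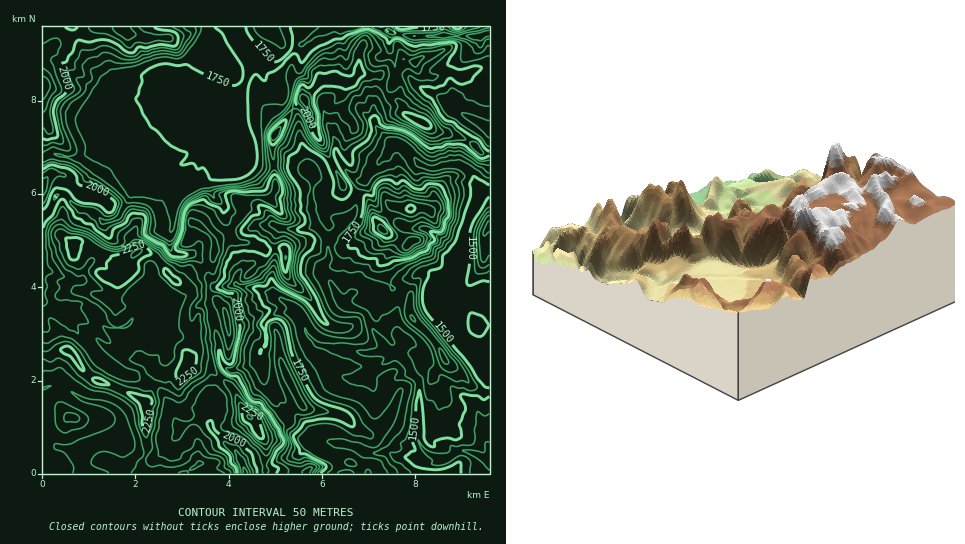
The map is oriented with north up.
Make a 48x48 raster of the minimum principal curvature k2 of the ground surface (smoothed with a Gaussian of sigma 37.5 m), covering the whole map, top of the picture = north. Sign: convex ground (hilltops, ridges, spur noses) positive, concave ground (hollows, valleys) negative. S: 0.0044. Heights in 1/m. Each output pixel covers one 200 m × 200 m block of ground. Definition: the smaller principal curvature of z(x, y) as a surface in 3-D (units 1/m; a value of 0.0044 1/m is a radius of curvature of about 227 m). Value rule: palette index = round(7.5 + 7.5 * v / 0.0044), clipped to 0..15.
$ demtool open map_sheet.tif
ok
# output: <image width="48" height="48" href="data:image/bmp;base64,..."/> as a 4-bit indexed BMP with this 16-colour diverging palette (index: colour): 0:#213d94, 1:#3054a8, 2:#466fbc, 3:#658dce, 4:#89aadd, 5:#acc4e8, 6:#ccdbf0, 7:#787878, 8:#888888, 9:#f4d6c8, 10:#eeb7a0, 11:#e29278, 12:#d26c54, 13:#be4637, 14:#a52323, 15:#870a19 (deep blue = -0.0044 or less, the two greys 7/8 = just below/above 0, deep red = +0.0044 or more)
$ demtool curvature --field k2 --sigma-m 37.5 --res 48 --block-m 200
<image width="48" height="48" href="data:image/bmp;base64,Qk32BAAAAAAAAHYAAAAoAAAAMAAAADAAAAABAAQAAAAAAIAEAAATCwAAEwsAABAAAAAAAAAAlD0hAKhUMAC8b0YAzo1lAN2qiQDoxKwA8NvMAHh4eACIiIgAyNb0AKC37gB4kuIAVGzSADdGvgAjI6UAGQqHAHiHZnd3hoZ3ZUSAWHhklCVneHd3ZWeGeHiGaId2dFZVh5gwdjETZDWIaIQ0RBCIVHZnZ3d2V1ZmdkUGVXVSNHdkERR2MnYANXZmZmd2V1Zmd3BlaIhiV2ZFeXZmGFSIdWZ3d3d1VkdnhhdmeIUVVmZod3eHF4iHdmeIZ3dkiEZUVFdXeHOFRVZ4ZniHGIdnd2eIZ3dVZlVod1ZJl1NklneHZniHF3d3V2d1VVVVeWNlZ2VXRiZYdnZmdnd3F3eFR2dlVEVndiR2ZmVmNDVnZVZndneIB3czV2ZVZ4dlRDWGVVeHVFZ3Vnd3dnWZCHRndXZmdnQ0R4WIhmVXVVeGVndmVodBN1V3RnZndTRXaGVohmACVVh1Z3eHhUhyhkh1V3Z3dEd3h2Vod0GFZGh1Z3dmVWMndHdjZ1eoQ3ZWZmV3eCN1Y1dldUMzVTdHVHY2d2ZkN1aHZ3ZWdhWFVDh1VWZ3dVdVR2JndlZldGRGd3ZneAeGUXllRYiIcnZFdzV3l2dnVkd1d3ZmZRd1YhdTR3Z5NXY5dEd3h2ZVdTd2d3dXNDh1V1NDV2ZCF3ZHU3d3d1ZlNXhmd3dWUnd1VlMUZ1VXeHc3RXd3d1d4d1VlZ3VVhCN0MjJodmR2ZnhoRXd3d1d0Q2eGVkWXdUMBRQaHZUZ2dmZVZHd3ZkQ1OIZ4dFhndIYzlwd0VUd2Z2ZTJGdmZjaIVGd3U1ZnVIVkRxV1ZEdnZYZFVVZ0ZyeIdXZohoIAF4ZGZlOEVyd2djV3ZzR0ZiaId2IkqHBqNXVnaUeWdyh2VnNohFRDZxp4h0N3EiA3VoV0dmR1djR2ZXc3ggYzZxlkRiVnhFUXd2VUEiABIoZEV5QgAJVCWRVlchAIllYJiHN3VxiGRXZjWTJISGdTKCSAAnsGdGcIiHFXYVhVN3d0Qzd6aJdVRGAFl3lTRXcyeAWoZoVWR3dzUJdXZHZlVYJGeXU2Z3h0I0aGc1llV2aUQ5ZWOHd2VnSHRkR3dmiHZUIiRZlUZ1ZxJHVlR2ZVRVeYZWd3d3Z3d3d2REQ2dlcHQ1V1QRVBRiUiVnd3d4d2d3d3ZHZGZFJIZVZlFUIkZjBGVnh3iHd3d3d3Y2NVNFB1VlZhZ2VWhWV2Z3iIeHd3d3d3YnZiOYB2d1MVZ3Vlk2dld3d4d3d3d3d3YqlgaEJ5hhRWeHh3VGdWd3d3d3d3d3d3ZTdwdhV4gGZ3imZkRWZWd3eHd3d3d4hnd1NghyV2ImiXeFQ1Z3VVZ3aId3d3eIh2d3Q1YkdUY2V2ZkRneHZ2Vnd3d3d3d3d1h3Yqc0V0VWd3YzZnd5d3VWeId3d3d3d1d2cnNmZ4RmR0FXVlh4ZjdmVmd3d3d3eGZndiGHhmZpRRd4WHdmZHVXVURWZnd3eHVUWCaHc3ZIRVdEVWh2V2ZmZoZURDeHeHVnRFN3Y2YzOVh2RUV3d3V1Z5R2eUV4d2Z3hUZWc4dmJ0d4lXRXiGd2Z3aGmHNodmZ3d1NmZHt3NgAAEABGZVeHeGRDM0ZXdmeYdndDQQAAATVTBzUA=="/>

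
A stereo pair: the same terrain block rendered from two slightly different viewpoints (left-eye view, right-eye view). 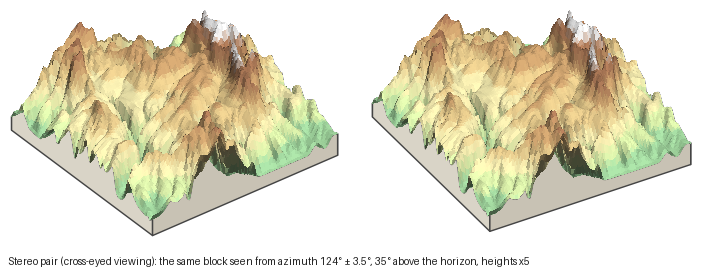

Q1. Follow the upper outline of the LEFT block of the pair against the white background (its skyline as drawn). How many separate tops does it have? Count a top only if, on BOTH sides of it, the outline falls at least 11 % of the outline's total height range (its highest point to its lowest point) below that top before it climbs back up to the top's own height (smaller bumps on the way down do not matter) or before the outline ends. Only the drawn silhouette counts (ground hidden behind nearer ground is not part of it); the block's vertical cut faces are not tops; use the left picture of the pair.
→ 2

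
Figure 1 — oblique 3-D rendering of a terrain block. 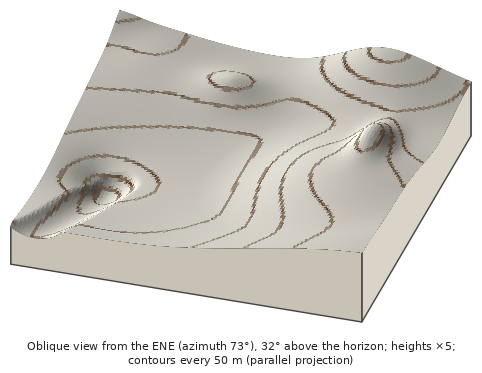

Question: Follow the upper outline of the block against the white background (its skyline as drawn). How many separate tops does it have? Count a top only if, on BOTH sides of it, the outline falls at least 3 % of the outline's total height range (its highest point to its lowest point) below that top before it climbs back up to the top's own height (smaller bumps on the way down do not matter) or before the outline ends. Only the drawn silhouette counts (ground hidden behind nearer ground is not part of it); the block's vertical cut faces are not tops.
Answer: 2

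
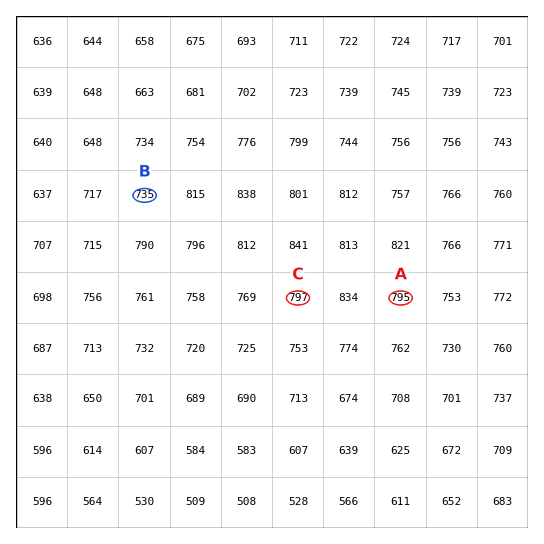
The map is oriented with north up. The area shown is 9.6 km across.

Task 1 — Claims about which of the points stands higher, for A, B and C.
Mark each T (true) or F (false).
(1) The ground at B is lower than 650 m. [F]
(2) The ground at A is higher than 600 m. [T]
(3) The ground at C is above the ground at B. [T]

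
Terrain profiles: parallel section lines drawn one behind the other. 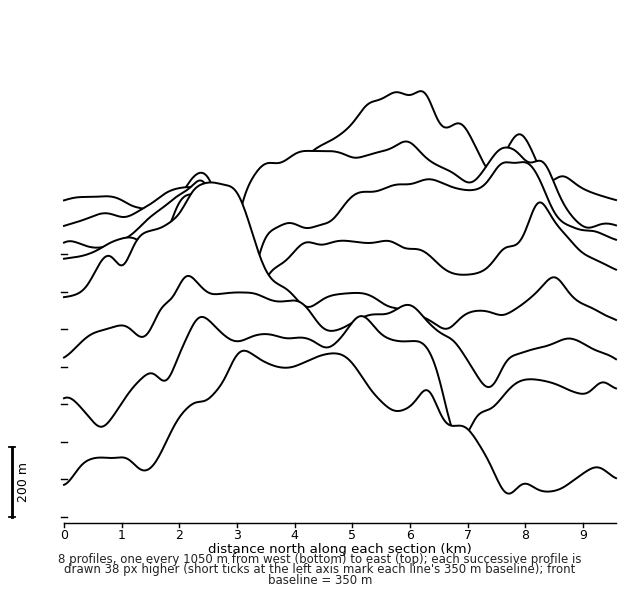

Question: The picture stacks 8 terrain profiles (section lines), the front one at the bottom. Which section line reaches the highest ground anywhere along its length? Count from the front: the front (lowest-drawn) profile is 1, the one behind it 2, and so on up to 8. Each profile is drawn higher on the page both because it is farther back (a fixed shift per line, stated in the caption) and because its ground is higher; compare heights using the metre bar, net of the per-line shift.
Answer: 4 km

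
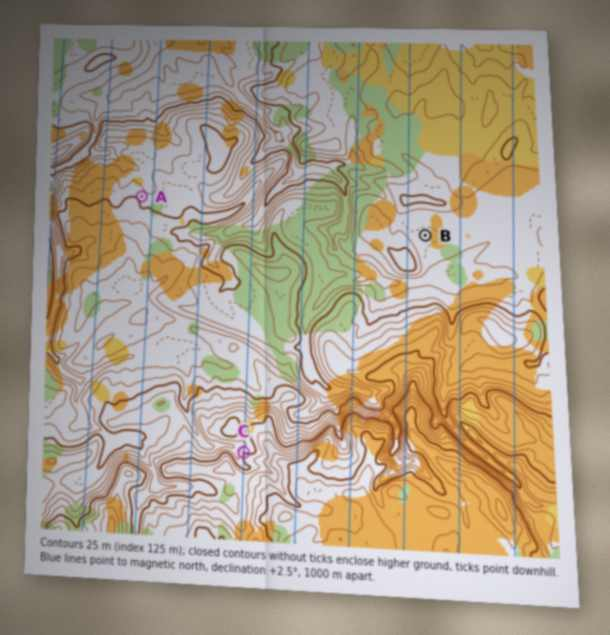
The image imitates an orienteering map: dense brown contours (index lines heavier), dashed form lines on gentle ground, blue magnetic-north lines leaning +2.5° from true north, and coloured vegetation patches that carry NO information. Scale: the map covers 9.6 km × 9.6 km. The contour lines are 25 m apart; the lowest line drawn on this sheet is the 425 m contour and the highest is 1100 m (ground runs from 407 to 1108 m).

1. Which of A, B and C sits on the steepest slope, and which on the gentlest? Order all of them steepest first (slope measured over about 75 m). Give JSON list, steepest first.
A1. ["C", "A", "B"]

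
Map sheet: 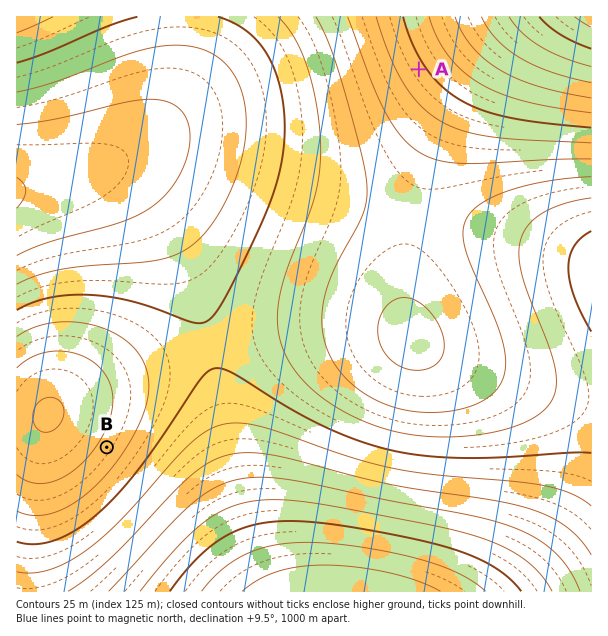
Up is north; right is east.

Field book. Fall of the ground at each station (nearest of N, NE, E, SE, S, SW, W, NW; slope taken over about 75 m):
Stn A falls SW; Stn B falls SE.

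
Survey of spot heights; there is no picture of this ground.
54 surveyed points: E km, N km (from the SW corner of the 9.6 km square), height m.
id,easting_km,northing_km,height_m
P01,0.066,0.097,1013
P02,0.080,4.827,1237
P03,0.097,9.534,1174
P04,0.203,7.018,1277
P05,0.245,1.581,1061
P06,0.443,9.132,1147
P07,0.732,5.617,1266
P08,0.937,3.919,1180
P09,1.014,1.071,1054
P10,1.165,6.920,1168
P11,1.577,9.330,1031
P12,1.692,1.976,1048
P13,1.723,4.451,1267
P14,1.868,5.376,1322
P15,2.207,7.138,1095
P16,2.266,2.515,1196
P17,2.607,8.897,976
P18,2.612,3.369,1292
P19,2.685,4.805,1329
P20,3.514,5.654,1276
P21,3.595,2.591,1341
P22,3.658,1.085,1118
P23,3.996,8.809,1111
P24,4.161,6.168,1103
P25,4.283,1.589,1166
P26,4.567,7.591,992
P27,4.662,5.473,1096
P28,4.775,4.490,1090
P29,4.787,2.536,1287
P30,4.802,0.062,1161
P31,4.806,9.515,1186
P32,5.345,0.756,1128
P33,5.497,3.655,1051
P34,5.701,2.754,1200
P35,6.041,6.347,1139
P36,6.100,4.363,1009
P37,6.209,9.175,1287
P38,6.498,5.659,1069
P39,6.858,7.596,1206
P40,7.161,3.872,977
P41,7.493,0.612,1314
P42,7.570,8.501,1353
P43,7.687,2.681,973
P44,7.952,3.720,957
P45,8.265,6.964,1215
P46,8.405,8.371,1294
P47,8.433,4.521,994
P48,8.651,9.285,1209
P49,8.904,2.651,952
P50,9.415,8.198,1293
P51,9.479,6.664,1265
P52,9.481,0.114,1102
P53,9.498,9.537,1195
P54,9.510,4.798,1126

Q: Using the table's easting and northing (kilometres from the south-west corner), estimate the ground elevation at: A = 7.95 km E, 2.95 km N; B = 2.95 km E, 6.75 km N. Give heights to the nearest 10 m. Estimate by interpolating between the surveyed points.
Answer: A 950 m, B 1130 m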